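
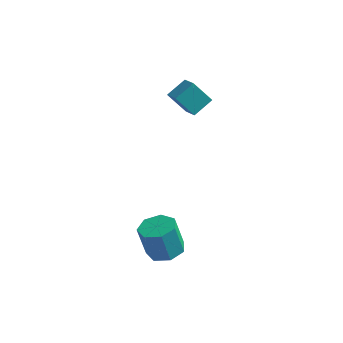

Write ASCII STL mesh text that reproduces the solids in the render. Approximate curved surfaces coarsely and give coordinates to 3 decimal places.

solid 
facet normal -0.615 -0.172 0.770
outer loop
vertex 1.265 3.85 4.706
vertex 0.474 4.534 4.227
vertex 0.775 2.852 4.092
endloop
endfacet
facet normal 0.687 -0.594 0.417
outer loop
vertex 1.686 3.106 2.953
vertex 1.265 3.85 4.706
vertex 0.775 2.852 4.092
endloop
endfacet
facet normal -0.616 -0.172 0.769
outer loop
vertex 0.775 2.852 4.092
vertex 0.474 4.534 4.227
vertex -0.015 3.536 3.612
endloop
endfacet
facet normal -0.386 -0.785 -0.484
outer loop
vertex -0.015 3.536 3.612
vertex 1.686 3.106 2.953
vertex 0.775 2.852 4.092
endloop
endfacet
facet normal 0.386 0.785 0.484
outer loop
vertex 1.265 3.85 4.706
vertex 1.385 4.788 3.088
vertex 0.474 4.534 4.227
endloop
endfacet
facet normal 0.688 -0.594 0.417
outer loop
vertex 2.175 4.104 3.568
vertex 1.265 3.85 4.706
vertex 1.686 3.106 2.953
endloop
endfacet
facet normal 0.386 0.785 0.484
outer loop
vertex 2.175 4.104 3.568
vertex 1.385 4.788 3.088
vertex 1.265 3.85 4.706
endloop
endfacet
facet normal -0.688 0.594 -0.417
outer loop
vertex 0.474 4.534 4.227
vertex 1.385 4.788 3.088
vertex -0.015 3.536 3.612
endloop
endfacet
facet normal -0.386 -0.785 -0.484
outer loop
vertex 0.895 3.79 2.474
vertex 1.686 3.106 2.953
vertex -0.015 3.536 3.612
endloop
endfacet
facet normal -0.688 0.594 -0.417
outer loop
vertex -0.015 3.536 3.612
vertex 1.385 4.788 3.088
vertex 0.895 3.79 2.474
endloop
endfacet
facet normal 0.615 0.173 -0.769
outer loop
vertex 0.895 3.79 2.474
vertex 2.175 4.104 3.568
vertex 1.686 3.106 2.953
endloop
endfacet
facet normal 0.616 0.171 -0.769
outer loop
vertex 1.385 4.788 3.088
vertex 2.175 4.104 3.568
vertex 0.895 3.79 2.474
endloop
endfacet
facet normal 0.232 0.076 -0.970
outer loop
vertex 3.324 -1.486 -2.597
vertex 2.758 -2.262 -2.793
vertex 2.511 -1.314 -2.778
endloop
endfacet
facet normal 0.180 0.976 0.119
outer loop
vertex 3.324 -1.486 -2.597
vertex 2.511 -1.314 -2.778
vertex 2.907 -1.622 -0.851
endloop
endfacet
facet normal 0.180 0.976 0.119
outer loop
vertex 2.907 -1.622 -0.851
vertex 2.511 -1.314 -2.778
vertex 2.094 -1.45 -1.032
endloop
endfacet
facet normal -0.232 -0.076 0.970
outer loop
vertex 2.907 -1.622 -0.851
vertex 2.094 -1.45 -1.032
vertex 2.342 -2.398 -1.047
endloop
endfacet
facet normal 0.232 0.076 -0.970
outer loop
vertex 2.511 -1.314 -2.778
vertex 2.758 -2.262 -2.793
vertex 1.884 -1.856 -2.97
endloop
endfacet
facet normal -0.635 0.767 -0.092
outer loop
vertex 2.511 -1.314 -2.778
vertex 1.884 -1.856 -2.97
vertex 2.094 -1.45 -1.032
endloop
endfacet
facet normal -0.636 0.767 -0.092
outer loop
vertex 2.094 -1.45 -1.032
vertex 1.884 -1.856 -2.97
vertex 1.468 -1.992 -1.224
endloop
endfacet
facet normal -0.232 -0.076 0.970
outer loop
vertex 2.094 -1.45 -1.032
vertex 1.468 -1.992 -1.224
vertex 2.342 -2.398 -1.047
endloop
endfacet
facet normal 0.232 0.076 -0.970
outer loop
vertex 1.884 -1.856 -2.97
vertex 2.758 -2.262 -2.793
vertex 1.916 -2.703 -3.029
endloop
endfacet
facet normal -0.972 -0.020 -0.233
outer loop
vertex 1.884 -1.856 -2.97
vertex 1.916 -2.703 -3.029
vertex 1.468 -1.992 -1.224
endloop
endfacet
facet normal -0.972 -0.019 -0.234
outer loop
vertex 1.468 -1.992 -1.224
vertex 1.916 -2.703 -3.029
vertex 1.499 -2.84 -1.283
endloop
endfacet
facet normal -0.232 -0.076 0.970
outer loop
vertex 1.468 -1.992 -1.224
vertex 1.499 -2.84 -1.283
vertex 2.342 -2.398 -1.047
endloop
endfacet
facet normal 0.232 0.076 -0.970
outer loop
vertex 1.916 -2.703 -3.029
vertex 2.758 -2.262 -2.793
vertex 2.582 -3.219 -2.91
endloop
endfacet
facet normal -0.577 -0.792 -0.200
outer loop
vertex 1.916 -2.703 -3.029
vertex 2.582 -3.219 -2.91
vertex 1.499 -2.84 -1.283
endloop
endfacet
facet normal -0.577 -0.792 -0.199
outer loop
vertex 1.499 -2.84 -1.283
vertex 2.582 -3.219 -2.91
vertex 2.165 -3.355 -1.164
endloop
endfacet
facet normal -0.232 -0.076 0.970
outer loop
vertex 1.499 -2.84 -1.283
vertex 2.165 -3.355 -1.164
vertex 2.342 -2.398 -1.047
endloop
endfacet
facet normal 0.232 0.076 -0.970
outer loop
vertex 2.582 -3.219 -2.91
vertex 2.758 -2.262 -2.793
vertex 3.381 -3.013 -2.703
endloop
endfacet
facet normal 0.253 -0.967 -0.015
outer loop
vertex 2.582 -3.219 -2.91
vertex 3.381 -3.013 -2.703
vertex 2.165 -3.355 -1.164
endloop
endfacet
facet normal 0.252 -0.968 -0.016
outer loop
vertex 2.165 -3.355 -1.164
vertex 3.381 -3.013 -2.703
vertex 2.964 -3.15 -0.957
endloop
endfacet
facet normal -0.232 -0.076 0.970
outer loop
vertex 2.165 -3.355 -1.164
vertex 2.964 -3.15 -0.957
vertex 2.342 -2.398 -1.047
endloop
endfacet
facet normal 0.231 0.076 -0.970
outer loop
vertex 3.381 -3.013 -2.703
vertex 2.758 -2.262 -2.793
vertex 3.711 -2.242 -2.564
endloop
endfacet
facet normal 0.892 -0.414 0.181
outer loop
vertex 3.381 -3.013 -2.703
vertex 3.711 -2.242 -2.564
vertex 2.964 -3.15 -0.957
endloop
endfacet
facet normal 0.892 -0.414 0.181
outer loop
vertex 2.964 -3.15 -0.957
vertex 3.711 -2.242 -2.564
vertex 3.294 -2.379 -0.818
endloop
endfacet
facet normal -0.232 -0.076 0.970
outer loop
vertex 2.964 -3.15 -0.957
vertex 3.294 -2.379 -0.818
vertex 2.342 -2.398 -1.047
endloop
endfacet
facet normal 0.231 0.076 -0.970
outer loop
vertex 3.711 -2.242 -2.564
vertex 2.758 -2.262 -2.793
vertex 3.324 -1.486 -2.597
endloop
endfacet
facet normal 0.860 0.451 0.241
outer loop
vertex 3.711 -2.242 -2.564
vertex 3.324 -1.486 -2.597
vertex 3.294 -2.379 -0.818
endloop
endfacet
facet normal 0.860 0.450 0.240
outer loop
vertex 3.294 -2.379 -0.818
vertex 3.324 -1.486 -2.597
vertex 2.907 -1.622 -0.851
endloop
endfacet
facet normal -0.232 -0.076 0.970
outer loop
vertex 3.294 -2.379 -0.818
vertex 2.907 -1.622 -0.851
vertex 2.342 -2.398 -1.047
endloop
endfacet

endsolid


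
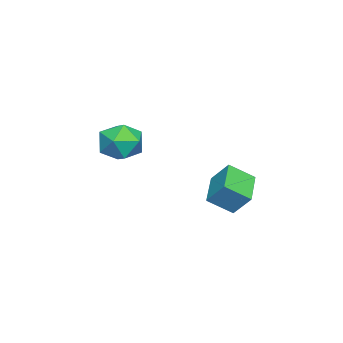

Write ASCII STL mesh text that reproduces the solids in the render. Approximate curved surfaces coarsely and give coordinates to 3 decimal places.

solid 
facet normal -0.533 0.158 0.831
outer loop
vertex -2.073 -0.811 3.004
vertex -2.098 -1.961 3.206
vertex -1.231 -1.311 3.639
endloop
endfacet
facet normal -0.103 0.711 0.696
outer loop
vertex -2.073 -0.811 3.004
vertex -1.231 -1.311 3.639
vertex -0.959 -0.497 2.848
endloop
endfacet
facet normal -0.265 0.963 0.048
outer loop
vertex -2.073 -0.811 3.004
vertex -0.959 -0.497 2.848
vertex -1.659 -0.643 1.926
endloop
endfacet
facet normal -0.795 0.566 -0.217
outer loop
vertex -2.073 -0.811 3.004
vertex -1.659 -0.643 1.926
vertex -2.363 -1.548 2.147
endloop
endfacet
facet normal -0.961 0.068 0.267
outer loop
vertex -2.073 -0.811 3.004
vertex -2.363 -1.548 2.147
vertex -2.098 -1.961 3.206
endloop
endfacet
facet normal 0.568 0.468 0.677
outer loop
vertex -0.959 -0.497 2.848
vertex -1.231 -1.311 3.639
vertex -0.297 -1.452 2.953
endloop
endfacet
facet normal -0.128 -0.426 0.896
outer loop
vertex -1.231 -1.311 3.639
vertex -2.098 -1.961 3.206
vertex -1.001 -2.357 3.174
endloop
endfacet
facet normal -0.821 -0.571 -0.017
outer loop
vertex -2.098 -1.961 3.206
vertex -2.363 -1.548 2.147
vertex -1.701 -2.503 2.252
endloop
endfacet
facet normal -0.552 0.234 -0.800
outer loop
vertex -2.363 -1.548 2.147
vertex -1.659 -0.643 1.926
vertex -1.429 -1.689 1.461
endloop
endfacet
facet normal 0.306 0.877 -0.371
outer loop
vertex -1.659 -0.643 1.926
vertex -0.959 -0.497 2.848
vertex -0.562 -1.039 1.894
endloop
endfacet
facet normal 0.795 -0.566 0.217
outer loop
vertex -0.587 -2.189 2.096
vertex -0.297 -1.452 2.953
vertex -1.001 -2.357 3.174
endloop
endfacet
facet normal 0.265 -0.963 -0.048
outer loop
vertex -0.587 -2.189 2.096
vertex -1.001 -2.357 3.174
vertex -1.701 -2.503 2.252
endloop
endfacet
facet normal 0.103 -0.711 -0.696
outer loop
vertex -0.587 -2.189 2.096
vertex -1.701 -2.503 2.252
vertex -1.429 -1.689 1.461
endloop
endfacet
facet normal 0.533 -0.158 -0.831
outer loop
vertex -0.587 -2.189 2.096
vertex -1.429 -1.689 1.461
vertex -0.562 -1.039 1.894
endloop
endfacet
facet normal 0.961 -0.068 -0.267
outer loop
vertex -0.587 -2.189 2.096
vertex -0.562 -1.039 1.894
vertex -0.297 -1.452 2.953
endloop
endfacet
facet normal 0.552 -0.234 0.800
outer loop
vertex -1.001 -2.357 3.174
vertex -0.297 -1.452 2.953
vertex -1.231 -1.311 3.639
endloop
endfacet
facet normal -0.306 -0.877 0.371
outer loop
vertex -1.701 -2.503 2.252
vertex -1.001 -2.357 3.174
vertex -2.098 -1.961 3.206
endloop
endfacet
facet normal -0.568 -0.468 -0.677
outer loop
vertex -1.429 -1.689 1.461
vertex -1.701 -2.503 2.252
vertex -2.363 -1.548 2.147
endloop
endfacet
facet normal 0.128 0.426 -0.896
outer loop
vertex -0.562 -1.039 1.894
vertex -1.429 -1.689 1.461
vertex -1.659 -0.643 1.926
endloop
endfacet
facet normal 0.821 0.571 0.017
outer loop
vertex -0.297 -1.452 2.953
vertex -0.562 -1.039 1.894
vertex -0.959 -0.497 2.848
endloop
endfacet
facet normal -0.923 -0.184 0.339
outer loop
vertex -1.811 2.478 0.681
vertex -1.613 3.332 1.682
vertex -2.313 3.528 -0.115
endloop
endfacet
facet normal -0.149 -0.642 -0.753
outer loop
vertex -0.607 3.868 -0.742
vertex -1.811 2.478 0.681
vertex -2.313 3.528 -0.115
endloop
endfacet
facet normal -0.922 -0.185 0.339
outer loop
vertex -2.313 3.528 -0.115
vertex -1.613 3.332 1.682
vertex -2.116 4.381 0.886
endloop
endfacet
facet normal -0.356 0.745 -0.565
outer loop
vertex -2.116 4.381 0.886
vertex -0.607 3.868 -0.742
vertex -2.313 3.528 -0.115
endloop
endfacet
facet normal 0.356 -0.745 0.565
outer loop
vertex -1.811 2.478 0.681
vertex 0.093 3.672 1.055
vertex -1.613 3.332 1.682
endloop
endfacet
facet normal -0.148 -0.642 -0.752
outer loop
vertex -0.104 2.819 0.054
vertex -1.811 2.478 0.681
vertex -0.607 3.868 -0.742
endloop
endfacet
facet normal 0.356 -0.745 0.564
outer loop
vertex -0.104 2.819 0.054
vertex 0.093 3.672 1.055
vertex -1.811 2.478 0.681
endloop
endfacet
facet normal 0.149 0.642 0.752
outer loop
vertex -1.613 3.332 1.682
vertex 0.093 3.672 1.055
vertex -2.116 4.381 0.886
endloop
endfacet
facet normal -0.356 0.744 -0.565
outer loop
vertex -0.409 4.722 0.259
vertex -0.607 3.868 -0.742
vertex -2.116 4.381 0.886
endloop
endfacet
facet normal 0.148 0.641 0.753
outer loop
vertex -2.116 4.381 0.886
vertex 0.093 3.672 1.055
vertex -0.409 4.722 0.259
endloop
endfacet
facet normal 0.922 0.184 -0.340
outer loop
vertex -0.409 4.722 0.259
vertex -0.104 2.819 0.054
vertex -0.607 3.868 -0.742
endloop
endfacet
facet normal 0.923 0.184 -0.339
outer loop
vertex 0.093 3.672 1.055
vertex -0.104 2.819 0.054
vertex -0.409 4.722 0.259
endloop
endfacet

endsolid


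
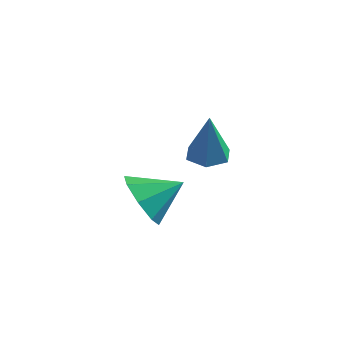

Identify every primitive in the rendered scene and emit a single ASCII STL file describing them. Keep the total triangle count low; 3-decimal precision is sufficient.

solid 
facet normal -0.205 0.257 -0.944
outer loop
vertex 3.165 -0.194 0.164
vertex 2.833 -0.758 0.083
vertex 2.519 -0.218 0.298
endloop
endfacet
facet normal 0.081 0.837 0.542
outer loop
vertex 3.165 -0.194 0.164
vertex 2.519 -0.218 0.298
vertex 3.187 -1.202 1.717
endloop
endfacet
facet normal -0.205 0.257 -0.944
outer loop
vertex 2.519 -0.218 0.298
vertex 2.833 -0.758 0.083
vertex 2.187 -0.782 0.217
endloop
endfacet
facet normal -0.733 0.347 0.586
outer loop
vertex 2.519 -0.218 0.298
vertex 2.187 -0.782 0.217
vertex 3.187 -1.202 1.717
endloop
endfacet
facet normal -0.205 0.257 -0.944
outer loop
vertex 2.187 -0.782 0.217
vertex 2.833 -0.758 0.083
vertex 2.5 -1.322 0.002
endloop
endfacet
facet normal -0.749 -0.569 0.340
outer loop
vertex 2.187 -0.782 0.217
vertex 2.5 -1.322 0.002
vertex 3.187 -1.202 1.717
endloop
endfacet
facet normal -0.205 0.257 -0.944
outer loop
vertex 2.5 -1.322 0.002
vertex 2.833 -0.758 0.083
vertex 3.146 -1.298 -0.132
endloop
endfacet
facet normal 0.048 -0.998 0.051
outer loop
vertex 2.5 -1.322 0.002
vertex 3.146 -1.298 -0.132
vertex 3.187 -1.202 1.717
endloop
endfacet
facet normal -0.206 0.257 -0.944
outer loop
vertex 3.146 -1.298 -0.132
vertex 2.833 -0.758 0.083
vertex 3.478 -0.734 -0.051
endloop
endfacet
facet normal 0.861 -0.508 0.007
outer loop
vertex 3.146 -1.298 -0.132
vertex 3.478 -0.734 -0.051
vertex 3.187 -1.202 1.717
endloop
endfacet
facet normal -0.206 0.257 -0.944
outer loop
vertex 3.478 -0.734 -0.051
vertex 2.833 -0.758 0.083
vertex 3.165 -0.194 0.164
endloop
endfacet
facet normal 0.877 0.408 0.252
outer loop
vertex 3.478 -0.734 -0.051
vertex 3.165 -0.194 0.164
vertex 3.187 -1.202 1.717
endloop
endfacet
facet normal -0.641 -0.599 -0.480
outer loop
vertex 3.651 -4.464 -0.791
vertex 2.933 -3.94 -0.485
vertex 3.489 -3.928 -1.243
endloop
endfacet
facet normal 0.968 0.095 -0.234
outer loop
vertex 3.651 -4.464 -0.791
vertex 3.489 -3.928 -1.243
vertex 3.747 -3.18 0.125
endloop
endfacet
facet normal -0.642 -0.598 -0.480
outer loop
vertex 3.489 -3.928 -1.243
vertex 2.933 -3.94 -0.485
vertex 3.001 -3.399 -1.25
endloop
endfacet
facet normal 0.658 0.601 -0.453
outer loop
vertex 3.489 -3.928 -1.243
vertex 3.001 -3.399 -1.25
vertex 3.747 -3.18 0.125
endloop
endfacet
facet normal -0.641 -0.599 -0.480
outer loop
vertex 3.001 -3.399 -1.25
vertex 2.933 -3.94 -0.485
vertex 2.473 -3.187 -0.81
endloop
endfacet
facet normal 0.176 0.953 -0.247
outer loop
vertex 3.001 -3.399 -1.25
vertex 2.473 -3.187 -0.81
vertex 3.747 -3.18 0.125
endloop
endfacet
facet normal -0.641 -0.599 -0.480
outer loop
vertex 2.473 -3.187 -0.81
vertex 2.933 -3.94 -0.485
vertex 2.215 -3.416 -0.179
endloop
endfacet
facet normal -0.198 0.945 0.262
outer loop
vertex 2.473 -3.187 -0.81
vertex 2.215 -3.416 -0.179
vertex 3.747 -3.18 0.125
endloop
endfacet
facet normal -0.641 -0.598 -0.481
outer loop
vertex 2.215 -3.416 -0.179
vertex 2.933 -3.94 -0.485
vertex 2.377 -3.953 0.273
endloop
endfacet
facet normal -0.244 0.580 0.777
outer loop
vertex 2.215 -3.416 -0.179
vertex 2.377 -3.953 0.273
vertex 3.747 -3.18 0.125
endloop
endfacet
facet normal -0.641 -0.599 -0.480
outer loop
vertex 2.377 -3.953 0.273
vertex 2.933 -3.94 -0.485
vertex 2.865 -4.481 0.281
endloop
endfacet
facet normal 0.065 0.075 0.995
outer loop
vertex 2.377 -3.953 0.273
vertex 2.865 -4.481 0.281
vertex 3.747 -3.18 0.125
endloop
endfacet
facet normal -0.642 -0.598 -0.480
outer loop
vertex 2.865 -4.481 0.281
vertex 2.933 -3.94 -0.485
vertex 3.392 -4.693 -0.16
endloop
endfacet
facet normal 0.549 -0.277 0.789
outer loop
vertex 2.865 -4.481 0.281
vertex 3.392 -4.693 -0.16
vertex 3.747 -3.18 0.125
endloop
endfacet
facet normal -0.641 -0.598 -0.480
outer loop
vertex 3.392 -4.693 -0.16
vertex 2.933 -3.94 -0.485
vertex 3.651 -4.464 -0.791
endloop
endfacet
facet normal 0.921 -0.269 0.281
outer loop
vertex 3.392 -4.693 -0.16
vertex 3.651 -4.464 -0.791
vertex 3.747 -3.18 0.125
endloop
endfacet

endsolid


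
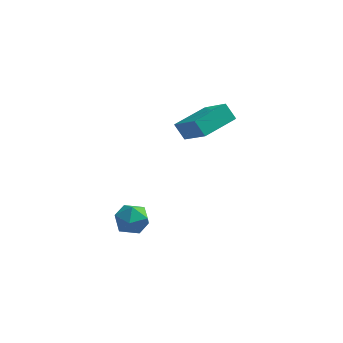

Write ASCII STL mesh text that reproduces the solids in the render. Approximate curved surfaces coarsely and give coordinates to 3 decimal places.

solid 
facet normal -0.557 0.227 0.799
outer loop
vertex 2.97 2.239 2.42
vertex 3.858 3.559 2.664
vertex 1.971 3.085 1.482
endloop
endfacet
facet normal -0.552 -0.820 -0.152
outer loop
vertex 2.422 2.901 0.836
vertex 2.97 2.239 2.42
vertex 1.971 3.085 1.482
endloop
endfacet
facet normal -0.557 0.227 0.799
outer loop
vertex 1.971 3.085 1.482
vertex 3.858 3.559 2.664
vertex 2.859 4.405 1.727
endloop
endfacet
facet normal -0.620 0.525 -0.583
outer loop
vertex 2.859 4.405 1.727
vertex 2.422 2.901 0.836
vertex 1.971 3.085 1.482
endloop
endfacet
facet normal 0.620 -0.525 0.583
outer loop
vertex 2.97 2.239 2.42
vertex 4.309 3.375 2.018
vertex 3.858 3.559 2.664
endloop
endfacet
facet normal -0.552 -0.820 -0.152
outer loop
vertex 3.421 2.055 1.773
vertex 2.97 2.239 2.42
vertex 2.422 2.901 0.836
endloop
endfacet
facet normal 0.621 -0.525 0.582
outer loop
vertex 3.421 2.055 1.773
vertex 4.309 3.375 2.018
vertex 2.97 2.239 2.42
endloop
endfacet
facet normal 0.552 0.820 0.152
outer loop
vertex 3.858 3.559 2.664
vertex 4.309 3.375 2.018
vertex 2.859 4.405 1.727
endloop
endfacet
facet normal -0.621 0.525 -0.582
outer loop
vertex 3.31 4.221 1.08
vertex 2.422 2.901 0.836
vertex 2.859 4.405 1.727
endloop
endfacet
facet normal 0.552 0.820 0.152
outer loop
vertex 2.859 4.405 1.727
vertex 4.309 3.375 2.018
vertex 3.31 4.221 1.08
endloop
endfacet
facet normal 0.557 -0.227 -0.799
outer loop
vertex 3.31 4.221 1.08
vertex 3.421 2.055 1.773
vertex 2.422 2.901 0.836
endloop
endfacet
facet normal 0.558 -0.227 -0.799
outer loop
vertex 4.309 3.375 2.018
vertex 3.421 2.055 1.773
vertex 3.31 4.221 1.08
endloop
endfacet
facet normal -0.905 -0.396 -0.158
outer loop
vertex 0.055 1.492 -3.29
vertex 0.379 0.775 -3.348
vertex 0.139 1.044 -2.646
endloop
endfacet
facet normal -0.950 0.185 0.253
outer loop
vertex 0.055 1.492 -3.29
vertex 0.139 1.044 -2.646
vertex 0.298 1.815 -2.613
endloop
endfacet
facet normal -0.671 0.733 -0.109
outer loop
vertex 0.055 1.492 -3.29
vertex 0.298 1.815 -2.613
vertex 0.637 2.024 -3.294
endloop
endfacet
facet normal -0.453 0.490 -0.745
outer loop
vertex 0.055 1.492 -3.29
vertex 0.637 2.024 -3.294
vertex 0.688 1.381 -3.748
endloop
endfacet
facet normal -0.597 -0.207 -0.775
outer loop
vertex 0.055 1.492 -3.29
vertex 0.688 1.381 -3.748
vertex 0.379 0.775 -3.348
endloop
endfacet
facet normal -0.549 0.078 0.832
outer loop
vertex 0.298 1.815 -2.613
vertex 0.139 1.044 -2.646
vertex 0.772 1.299 -2.252
endloop
endfacet
facet normal -0.475 -0.864 0.169
outer loop
vertex 0.139 1.044 -2.646
vertex 0.379 0.775 -3.348
vertex 0.823 0.656 -2.706
endloop
endfacet
facet normal 0.023 -0.559 -0.829
outer loop
vertex 0.379 0.775 -3.348
vertex 0.688 1.381 -3.748
vertex 1.162 0.865 -3.387
endloop
endfacet
facet normal 0.256 0.571 -0.780
outer loop
vertex 0.688 1.381 -3.748
vertex 0.637 2.024 -3.294
vertex 1.321 1.636 -3.354
endloop
endfacet
facet normal -0.099 0.964 0.247
outer loop
vertex 0.637 2.024 -3.294
vertex 0.298 1.815 -2.613
vertex 1.081 1.905 -2.652
endloop
endfacet
facet normal 0.453 -0.490 0.745
outer loop
vertex 1.405 1.188 -2.71
vertex 0.772 1.299 -2.252
vertex 0.823 0.656 -2.706
endloop
endfacet
facet normal 0.671 -0.733 0.109
outer loop
vertex 1.405 1.188 -2.71
vertex 0.823 0.656 -2.706
vertex 1.162 0.865 -3.387
endloop
endfacet
facet normal 0.950 -0.185 -0.253
outer loop
vertex 1.405 1.188 -2.71
vertex 1.162 0.865 -3.387
vertex 1.321 1.636 -3.354
endloop
endfacet
facet normal 0.905 0.396 0.158
outer loop
vertex 1.405 1.188 -2.71
vertex 1.321 1.636 -3.354
vertex 1.081 1.905 -2.652
endloop
endfacet
facet normal 0.597 0.207 0.775
outer loop
vertex 1.405 1.188 -2.71
vertex 1.081 1.905 -2.652
vertex 0.772 1.299 -2.252
endloop
endfacet
facet normal -0.256 -0.571 0.780
outer loop
vertex 0.823 0.656 -2.706
vertex 0.772 1.299 -2.252
vertex 0.139 1.044 -2.646
endloop
endfacet
facet normal 0.099 -0.964 -0.247
outer loop
vertex 1.162 0.865 -3.387
vertex 0.823 0.656 -2.706
vertex 0.379 0.775 -3.348
endloop
endfacet
facet normal 0.549 -0.078 -0.832
outer loop
vertex 1.321 1.636 -3.354
vertex 1.162 0.865 -3.387
vertex 0.688 1.381 -3.748
endloop
endfacet
facet normal 0.475 0.864 -0.169
outer loop
vertex 1.081 1.905 -2.652
vertex 1.321 1.636 -3.354
vertex 0.637 2.024 -3.294
endloop
endfacet
facet normal -0.023 0.559 0.829
outer loop
vertex 0.772 1.299 -2.252
vertex 1.081 1.905 -2.652
vertex 0.298 1.815 -2.613
endloop
endfacet

endsolid


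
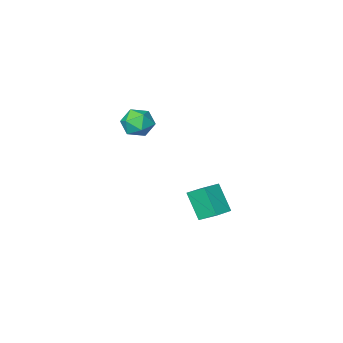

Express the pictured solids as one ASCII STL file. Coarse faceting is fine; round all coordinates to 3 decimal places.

solid 
facet normal -0.991 0.115 0.068
outer loop
vertex 1.67 0.838 2.716
vertex 1.545 0.018 2.284
vertex 1.613 0.049 3.216
endloop
endfacet
facet normal -0.659 0.436 0.613
outer loop
vertex 1.67 0.838 2.716
vertex 1.613 0.049 3.216
vertex 2.249 0.699 3.438
endloop
endfacet
facet normal -0.206 0.917 0.342
outer loop
vertex 1.67 0.838 2.716
vertex 2.249 0.699 3.438
vertex 2.574 1.069 2.642
endloop
endfacet
facet normal -0.258 0.893 -0.369
outer loop
vertex 1.67 0.838 2.716
vertex 2.574 1.069 2.642
vertex 2.139 0.648 1.928
endloop
endfacet
facet normal -0.744 0.397 -0.538
outer loop
vertex 1.67 0.838 2.716
vertex 2.139 0.648 1.928
vertex 1.545 0.018 2.284
endloop
endfacet
facet normal -0.277 -0.056 0.959
outer loop
vertex 2.249 0.699 3.438
vertex 1.613 0.049 3.216
vertex 2.481 -0.208 3.452
endloop
endfacet
facet normal -0.814 -0.575 0.079
outer loop
vertex 1.613 0.049 3.216
vertex 1.545 0.018 2.284
vertex 2.046 -0.629 2.738
endloop
endfacet
facet normal -0.414 -0.120 -0.902
outer loop
vertex 1.545 0.018 2.284
vertex 2.139 0.648 1.928
vertex 2.371 -0.259 1.942
endloop
endfacet
facet normal 0.373 0.682 -0.629
outer loop
vertex 2.139 0.648 1.928
vertex 2.574 1.069 2.642
vertex 3.007 0.391 2.164
endloop
endfacet
facet normal 0.457 0.720 0.522
outer loop
vertex 2.574 1.069 2.642
vertex 2.249 0.699 3.438
vertex 3.075 0.422 3.096
endloop
endfacet
facet normal 0.258 -0.893 0.369
outer loop
vertex 2.95 -0.398 2.664
vertex 2.481 -0.208 3.452
vertex 2.046 -0.629 2.738
endloop
endfacet
facet normal 0.206 -0.917 -0.342
outer loop
vertex 2.95 -0.398 2.664
vertex 2.046 -0.629 2.738
vertex 2.371 -0.259 1.942
endloop
endfacet
facet normal 0.659 -0.436 -0.613
outer loop
vertex 2.95 -0.398 2.664
vertex 2.371 -0.259 1.942
vertex 3.007 0.391 2.164
endloop
endfacet
facet normal 0.991 -0.115 -0.068
outer loop
vertex 2.95 -0.398 2.664
vertex 3.007 0.391 2.164
vertex 3.075 0.422 3.096
endloop
endfacet
facet normal 0.744 -0.397 0.538
outer loop
vertex 2.95 -0.398 2.664
vertex 3.075 0.422 3.096
vertex 2.481 -0.208 3.452
endloop
endfacet
facet normal -0.373 -0.682 0.629
outer loop
vertex 2.046 -0.629 2.738
vertex 2.481 -0.208 3.452
vertex 1.613 0.049 3.216
endloop
endfacet
facet normal -0.457 -0.720 -0.522
outer loop
vertex 2.371 -0.259 1.942
vertex 2.046 -0.629 2.738
vertex 1.545 0.018 2.284
endloop
endfacet
facet normal 0.277 0.056 -0.959
outer loop
vertex 3.007 0.391 2.164
vertex 2.371 -0.259 1.942
vertex 2.139 0.648 1.928
endloop
endfacet
facet normal 0.814 0.575 -0.079
outer loop
vertex 3.075 0.422 3.096
vertex 3.007 0.391 2.164
vertex 2.574 1.069 2.642
endloop
endfacet
facet normal 0.414 0.120 0.902
outer loop
vertex 2.481 -0.208 3.452
vertex 3.075 0.422 3.096
vertex 2.249 0.699 3.438
endloop
endfacet
facet normal -0.928 -0.329 -0.172
outer loop
vertex -1.483 -0.14 -3.344
vertex -1.957 0.822 -2.628
vertex -1.581 0.902 -4.809
endloop
endfacet
facet normal 0.368 -0.746 -0.555
outer loop
vertex -0.523 1.278 -4.612
vertex -1.483 -0.14 -3.344
vertex -1.581 0.902 -4.809
endloop
endfacet
facet normal -0.928 -0.329 -0.172
outer loop
vertex -1.581 0.902 -4.809
vertex -1.957 0.822 -2.628
vertex -2.055 1.864 -4.092
endloop
endfacet
facet normal -0.054 0.579 -0.813
outer loop
vertex -2.055 1.864 -4.092
vertex -0.523 1.278 -4.612
vertex -1.581 0.902 -4.809
endloop
endfacet
facet normal 0.054 -0.579 0.814
outer loop
vertex -1.483 -0.14 -3.344
vertex -0.899 1.198 -2.431
vertex -1.957 0.822 -2.628
endloop
endfacet
facet normal 0.368 -0.746 -0.555
outer loop
vertex -0.425 0.236 -3.148
vertex -1.483 -0.14 -3.344
vertex -0.523 1.278 -4.612
endloop
endfacet
facet normal 0.055 -0.579 0.813
outer loop
vertex -0.425 0.236 -3.148
vertex -0.899 1.198 -2.431
vertex -1.483 -0.14 -3.344
endloop
endfacet
facet normal -0.368 0.746 0.555
outer loop
vertex -1.957 0.822 -2.628
vertex -0.899 1.198 -2.431
vertex -2.055 1.864 -4.092
endloop
endfacet
facet normal -0.055 0.579 -0.814
outer loop
vertex -0.997 2.24 -3.896
vertex -0.523 1.278 -4.612
vertex -2.055 1.864 -4.092
endloop
endfacet
facet normal -0.368 0.746 0.555
outer loop
vertex -2.055 1.864 -4.092
vertex -0.899 1.198 -2.431
vertex -0.997 2.24 -3.896
endloop
endfacet
facet normal 0.928 0.329 0.172
outer loop
vertex -0.997 2.24 -3.896
vertex -0.425 0.236 -3.148
vertex -0.523 1.278 -4.612
endloop
endfacet
facet normal 0.928 0.329 0.172
outer loop
vertex -0.899 1.198 -2.431
vertex -0.425 0.236 -3.148
vertex -0.997 2.24 -3.896
endloop
endfacet

endsolid


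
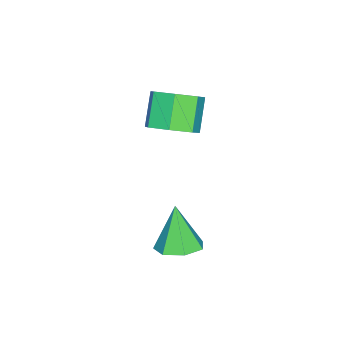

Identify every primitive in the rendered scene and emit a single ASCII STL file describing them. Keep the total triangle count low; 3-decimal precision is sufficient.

solid 
facet normal 0.379 0.248 -0.891
outer loop
vertex 3.996 -1.297 0.428
vertex 3.155 -1.014 0.149
vertex 3.822 -0.521 0.57
endloop
endfacet
facet normal 0.659 0.010 0.752
outer loop
vertex 3.996 -1.297 0.428
vertex 3.822 -0.521 0.57
vertex 2.465 -1.466 1.771
endloop
endfacet
facet normal 0.379 0.248 -0.891
outer loop
vertex 3.822 -0.521 0.57
vertex 3.155 -1.014 0.149
vertex 3.146 -0.117 0.395
endloop
endfacet
facet normal 0.198 0.649 0.734
outer loop
vertex 3.822 -0.521 0.57
vertex 3.146 -0.117 0.395
vertex 2.465 -1.466 1.771
endloop
endfacet
facet normal 0.380 0.248 -0.891
outer loop
vertex 3.146 -0.117 0.395
vertex 3.155 -1.014 0.149
vertex 2.477 -0.389 0.034
endloop
endfacet
facet normal -0.532 0.721 0.443
outer loop
vertex 3.146 -0.117 0.395
vertex 2.477 -0.389 0.034
vertex 2.465 -1.466 1.771
endloop
endfacet
facet normal 0.380 0.248 -0.891
outer loop
vertex 2.477 -0.389 0.034
vertex 3.155 -1.014 0.149
vertex 2.318 -1.131 -0.24
endloop
endfacet
facet normal -0.980 0.173 0.100
outer loop
vertex 2.477 -0.389 0.034
vertex 2.318 -1.131 -0.24
vertex 2.465 -1.466 1.771
endloop
endfacet
facet normal 0.380 0.248 -0.891
outer loop
vertex 2.318 -1.131 -0.24
vertex 3.155 -1.014 0.149
vertex 2.79 -1.785 -0.221
endloop
endfacet
facet normal -0.810 -0.586 -0.038
outer loop
vertex 2.318 -1.131 -0.24
vertex 2.79 -1.785 -0.221
vertex 2.465 -1.466 1.771
endloop
endfacet
facet normal 0.379 0.248 -0.891
outer loop
vertex 2.79 -1.785 -0.221
vertex 3.155 -1.014 0.149
vertex 3.537 -1.859 0.076
endloop
endfacet
facet normal -0.150 -0.980 0.132
outer loop
vertex 2.79 -1.785 -0.221
vertex 3.537 -1.859 0.076
vertex 2.465 -1.466 1.771
endloop
endfacet
facet normal 0.379 0.248 -0.891
outer loop
vertex 3.537 -1.859 0.076
vertex 3.155 -1.014 0.149
vertex 3.996 -1.297 0.428
endloop
endfacet
facet normal 0.504 -0.715 0.485
outer loop
vertex 3.537 -1.859 0.076
vertex 3.996 -1.297 0.428
vertex 2.465 -1.466 1.771
endloop
endfacet
facet normal 0.695 0.152 -0.702
outer loop
vertex 0.458 -2.549 3.979
vertex -0.245 -2.753 3.239
vertex -0.007 -1.838 3.673
endloop
endfacet
facet normal 0.501 0.597 0.626
outer loop
vertex 0.458 -2.549 3.979
vertex -0.007 -1.838 3.673
vertex -0.613 -2.784 5.06
endloop
endfacet
facet normal 0.502 0.596 0.626
outer loop
vertex -0.613 -2.784 5.06
vertex -0.007 -1.838 3.673
vertex -1.077 -2.073 4.755
endloop
endfacet
facet normal -0.695 -0.152 0.702
outer loop
vertex -0.613 -2.784 5.06
vertex -1.077 -2.073 4.755
vertex -1.315 -2.987 4.321
endloop
endfacet
facet normal 0.695 0.152 -0.702
outer loop
vertex -0.007 -1.838 3.673
vertex -0.245 -2.753 3.239
vertex -0.65 -1.816 3.041
endloop
endfacet
facet normal -0.090 0.988 0.126
outer loop
vertex -0.007 -1.838 3.673
vertex -0.65 -1.816 3.041
vertex -1.077 -2.073 4.755
endloop
endfacet
facet normal -0.088 0.988 0.126
outer loop
vertex -1.077 -2.073 4.755
vertex -0.65 -1.816 3.041
vertex -1.721 -2.05 4.123
endloop
endfacet
facet normal -0.695 -0.153 0.703
outer loop
vertex -1.077 -2.073 4.755
vertex -1.721 -2.05 4.123
vertex -1.315 -2.987 4.321
endloop
endfacet
facet normal 0.696 0.152 -0.702
outer loop
vertex -0.65 -1.816 3.041
vertex -0.245 -2.753 3.239
vertex -0.988 -2.499 2.558
endloop
endfacet
facet normal -0.613 0.635 -0.469
outer loop
vertex -0.65 -1.816 3.041
vertex -0.988 -2.499 2.558
vertex -1.721 -2.05 4.123
endloop
endfacet
facet normal -0.614 0.635 -0.470
outer loop
vertex -1.721 -2.05 4.123
vertex -0.988 -2.499 2.558
vertex -2.059 -2.734 3.64
endloop
endfacet
facet normal -0.695 -0.153 0.703
outer loop
vertex -1.721 -2.05 4.123
vertex -2.059 -2.734 3.64
vertex -1.315 -2.987 4.321
endloop
endfacet
facet normal 0.696 0.153 -0.702
outer loop
vertex -0.988 -2.499 2.558
vertex -0.245 -2.753 3.239
vertex -0.766 -3.373 2.588
endloop
endfacet
facet normal -0.675 -0.196 -0.711
outer loop
vertex -0.988 -2.499 2.558
vertex -0.766 -3.373 2.588
vertex -2.059 -2.734 3.64
endloop
endfacet
facet normal -0.675 -0.195 -0.711
outer loop
vertex -2.059 -2.734 3.64
vertex -0.766 -3.373 2.588
vertex -1.837 -3.608 3.669
endloop
endfacet
facet normal -0.695 -0.153 0.702
outer loop
vertex -2.059 -2.734 3.64
vertex -1.837 -3.608 3.669
vertex -1.315 -2.987 4.321
endloop
endfacet
facet normal 0.696 0.153 -0.702
outer loop
vertex -0.766 -3.373 2.588
vertex -0.245 -2.753 3.239
vertex -0.152 -3.78 3.108
endloop
endfacet
facet normal -0.229 -0.879 -0.418
outer loop
vertex -0.766 -3.373 2.588
vertex -0.152 -3.78 3.108
vertex -1.837 -3.608 3.669
endloop
endfacet
facet normal -0.229 -0.880 -0.417
outer loop
vertex -1.837 -3.608 3.669
vertex -0.152 -3.78 3.108
vertex -1.222 -4.015 4.19
endloop
endfacet
facet normal -0.696 -0.152 0.702
outer loop
vertex -1.837 -3.608 3.669
vertex -1.222 -4.015 4.19
vertex -1.315 -2.987 4.321
endloop
endfacet
facet normal 0.695 0.153 -0.702
outer loop
vertex -0.152 -3.78 3.108
vertex -0.245 -2.753 3.239
vertex 0.393 -3.413 3.727
endloop
endfacet
facet normal 0.390 -0.901 0.190
outer loop
vertex -0.152 -3.78 3.108
vertex 0.393 -3.413 3.727
vertex -1.222 -4.015 4.19
endloop
endfacet
facet normal 0.390 -0.901 0.191
outer loop
vertex -1.222 -4.015 4.19
vertex 0.393 -3.413 3.727
vertex -0.678 -3.648 4.809
endloop
endfacet
facet normal -0.696 -0.152 0.702
outer loop
vertex -1.222 -4.015 4.19
vertex -0.678 -3.648 4.809
vertex -1.315 -2.987 4.321
endloop
endfacet
facet normal 0.695 0.153 -0.702
outer loop
vertex 0.393 -3.413 3.727
vertex -0.245 -2.753 3.239
vertex 0.458 -2.549 3.979
endloop
endfacet
facet normal 0.715 -0.245 0.655
outer loop
vertex 0.393 -3.413 3.727
vertex 0.458 -2.549 3.979
vertex -0.678 -3.648 4.809
endloop
endfacet
facet normal 0.715 -0.244 0.655
outer loop
vertex -0.678 -3.648 4.809
vertex 0.458 -2.549 3.979
vertex -0.613 -2.784 5.06
endloop
endfacet
facet normal -0.695 -0.152 0.702
outer loop
vertex -0.678 -3.648 4.809
vertex -0.613 -2.784 5.06
vertex -1.315 -2.987 4.321
endloop
endfacet

endsolid


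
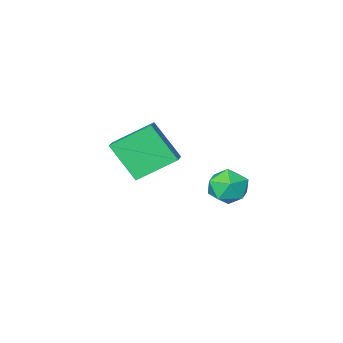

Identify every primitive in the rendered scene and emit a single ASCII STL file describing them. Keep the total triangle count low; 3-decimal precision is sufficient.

solid 
facet normal -0.189 0.439 0.878
outer loop
vertex -3.12 0.649 -3.076
vertex -2.686 0.136 -2.726
vertex -2.38 0.78 -2.982
endloop
endfacet
facet normal -0.206 0.915 0.347
outer loop
vertex -3.12 0.649 -3.076
vertex -2.38 0.78 -2.982
vertex -2.715 0.953 -3.638
endloop
endfacet
facet normal -0.700 0.703 -0.125
outer loop
vertex -3.12 0.649 -3.076
vertex -2.715 0.953 -3.638
vertex -3.227 0.416 -3.788
endloop
endfacet
facet normal -0.988 0.097 0.117
outer loop
vertex -3.12 0.649 -3.076
vertex -3.227 0.416 -3.788
vertex -3.21 -0.088 -3.224
endloop
endfacet
facet normal -0.672 -0.066 0.737
outer loop
vertex -3.12 0.649 -3.076
vertex -3.21 -0.088 -3.224
vertex -2.686 0.136 -2.726
endloop
endfacet
facet normal 0.429 0.903 0.019
outer loop
vertex -2.715 0.953 -3.638
vertex -2.38 0.78 -2.982
vertex -2.03 0.628 -3.636
endloop
endfacet
facet normal 0.455 0.134 0.880
outer loop
vertex -2.38 0.78 -2.982
vertex -2.686 0.136 -2.726
vertex -2.013 0.124 -3.072
endloop
endfacet
facet normal -0.327 -0.685 0.652
outer loop
vertex -2.686 0.136 -2.726
vertex -3.21 -0.088 -3.224
vertex -2.525 -0.413 -3.222
endloop
endfacet
facet normal -0.837 -0.420 -0.350
outer loop
vertex -3.21 -0.088 -3.224
vertex -3.227 0.416 -3.788
vertex -2.86 -0.24 -3.878
endloop
endfacet
facet normal -0.371 0.560 -0.741
outer loop
vertex -3.227 0.416 -3.788
vertex -2.715 0.953 -3.638
vertex -2.554 0.404 -4.134
endloop
endfacet
facet normal 0.988 -0.097 -0.117
outer loop
vertex -2.12 -0.109 -3.784
vertex -2.03 0.628 -3.636
vertex -2.013 0.124 -3.072
endloop
endfacet
facet normal 0.700 -0.703 0.125
outer loop
vertex -2.12 -0.109 -3.784
vertex -2.013 0.124 -3.072
vertex -2.525 -0.413 -3.222
endloop
endfacet
facet normal 0.206 -0.915 -0.347
outer loop
vertex -2.12 -0.109 -3.784
vertex -2.525 -0.413 -3.222
vertex -2.86 -0.24 -3.878
endloop
endfacet
facet normal 0.189 -0.439 -0.878
outer loop
vertex -2.12 -0.109 -3.784
vertex -2.86 -0.24 -3.878
vertex -2.554 0.404 -4.134
endloop
endfacet
facet normal 0.672 0.066 -0.737
outer loop
vertex -2.12 -0.109 -3.784
vertex -2.554 0.404 -4.134
vertex -2.03 0.628 -3.636
endloop
endfacet
facet normal 0.837 0.420 0.350
outer loop
vertex -2.013 0.124 -3.072
vertex -2.03 0.628 -3.636
vertex -2.38 0.78 -2.982
endloop
endfacet
facet normal 0.371 -0.560 0.741
outer loop
vertex -2.525 -0.413 -3.222
vertex -2.013 0.124 -3.072
vertex -2.686 0.136 -2.726
endloop
endfacet
facet normal -0.429 -0.903 -0.019
outer loop
vertex -2.86 -0.24 -3.878
vertex -2.525 -0.413 -3.222
vertex -3.21 -0.088 -3.224
endloop
endfacet
facet normal -0.455 -0.134 -0.880
outer loop
vertex -2.554 0.404 -4.134
vertex -2.86 -0.24 -3.878
vertex -3.227 0.416 -3.788
endloop
endfacet
facet normal 0.327 0.685 -0.652
outer loop
vertex -2.03 0.628 -3.636
vertex -2.554 0.404 -4.134
vertex -2.715 0.953 -3.638
endloop
endfacet
facet normal -0.574 -0.740 -0.350
outer loop
vertex -1.098 -4.377 -3.273
vertex -2.351 -3.812 -2.415
vertex -1.546 -3.423 -4.556
endloop
endfacet
facet normal 0.773 -0.349 -0.530
outer loop
vertex -1.069 -2.808 -4.265
vertex -1.098 -4.377 -3.273
vertex -1.546 -3.423 -4.556
endloop
endfacet
facet normal -0.575 -0.740 -0.350
outer loop
vertex -1.546 -3.423 -4.556
vertex -2.351 -3.812 -2.415
vertex -2.798 -2.857 -3.698
endloop
endfacet
facet normal -0.270 0.575 -0.773
outer loop
vertex -2.798 -2.857 -3.698
vertex -1.069 -2.808 -4.265
vertex -1.546 -3.423 -4.556
endloop
endfacet
facet normal 0.270 -0.575 0.773
outer loop
vertex -1.098 -4.377 -3.273
vertex -1.874 -3.197 -2.124
vertex -2.351 -3.812 -2.415
endloop
endfacet
facet normal 0.773 -0.349 -0.529
outer loop
vertex -0.622 -3.763 -2.982
vertex -1.098 -4.377 -3.273
vertex -1.069 -2.808 -4.265
endloop
endfacet
facet normal 0.269 -0.575 0.773
outer loop
vertex -0.622 -3.763 -2.982
vertex -1.874 -3.197 -2.124
vertex -1.098 -4.377 -3.273
endloop
endfacet
facet normal -0.773 0.349 0.529
outer loop
vertex -2.351 -3.812 -2.415
vertex -1.874 -3.197 -2.124
vertex -2.798 -2.857 -3.698
endloop
endfacet
facet normal -0.270 0.575 -0.772
outer loop
vertex -2.322 -2.243 -3.407
vertex -1.069 -2.808 -4.265
vertex -2.798 -2.857 -3.698
endloop
endfacet
facet normal -0.773 0.349 0.529
outer loop
vertex -2.798 -2.857 -3.698
vertex -1.874 -3.197 -2.124
vertex -2.322 -2.243 -3.407
endloop
endfacet
facet normal 0.574 0.740 0.351
outer loop
vertex -2.322 -2.243 -3.407
vertex -0.622 -3.763 -2.982
vertex -1.069 -2.808 -4.265
endloop
endfacet
facet normal 0.574 0.740 0.350
outer loop
vertex -1.874 -3.197 -2.124
vertex -0.622 -3.763 -2.982
vertex -2.322 -2.243 -3.407
endloop
endfacet

endsolid


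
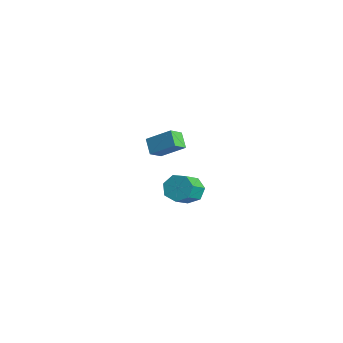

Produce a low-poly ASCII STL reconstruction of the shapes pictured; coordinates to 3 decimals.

solid 
facet normal -0.328 0.727 -0.603
outer loop
vertex -1.186 1.24 -3.897
vertex -2.055 1.133 -3.554
vertex -1.368 1.697 -3.247
endloop
endfacet
facet normal 0.918 0.395 -0.021
outer loop
vertex -1.186 1.24 -3.897
vertex -1.368 1.697 -3.247
vertex -0.617 -0.027 -2.849
endloop
endfacet
facet normal 0.918 0.395 -0.022
outer loop
vertex -0.617 -0.027 -2.849
vertex -1.368 1.697 -3.247
vertex -0.798 0.43 -2.198
endloop
endfacet
facet normal 0.327 -0.728 0.602
outer loop
vertex -0.617 -0.027 -2.849
vertex -0.798 0.43 -2.198
vertex -1.485 -0.133 -2.506
endloop
endfacet
facet normal -0.328 0.728 -0.602
outer loop
vertex -1.368 1.697 -3.247
vertex -2.055 1.133 -3.554
vertex -2.067 1.729 -2.827
endloop
endfacet
facet normal 0.398 0.685 0.611
outer loop
vertex -1.368 1.697 -3.247
vertex -2.067 1.729 -2.827
vertex -0.798 0.43 -2.198
endloop
endfacet
facet normal 0.398 0.685 0.610
outer loop
vertex -0.798 0.43 -2.198
vertex -2.067 1.729 -2.827
vertex -1.497 0.463 -1.779
endloop
endfacet
facet normal 0.327 -0.728 0.602
outer loop
vertex -0.798 0.43 -2.198
vertex -1.497 0.463 -1.779
vertex -1.485 -0.133 -2.506
endloop
endfacet
facet normal -0.327 0.728 -0.602
outer loop
vertex -2.067 1.729 -2.827
vertex -2.055 1.133 -3.554
vertex -2.757 1.313 -2.955
endloop
endfacet
facet normal -0.421 0.458 0.783
outer loop
vertex -2.067 1.729 -2.827
vertex -2.757 1.313 -2.955
vertex -1.497 0.463 -1.779
endloop
endfacet
facet normal -0.421 0.458 0.783
outer loop
vertex -1.497 0.463 -1.779
vertex -2.757 1.313 -2.955
vertex -2.187 0.047 -1.907
endloop
endfacet
facet normal 0.327 -0.728 0.602
outer loop
vertex -1.497 0.463 -1.779
vertex -2.187 0.047 -1.907
vertex -1.485 -0.133 -2.506
endloop
endfacet
facet normal -0.327 0.728 -0.602
outer loop
vertex -2.757 1.313 -2.955
vertex -2.055 1.133 -3.554
vertex -2.918 0.762 -3.534
endloop
endfacet
facet normal -0.924 -0.114 0.365
outer loop
vertex -2.757 1.313 -2.955
vertex -2.918 0.762 -3.534
vertex -2.187 0.047 -1.907
endloop
endfacet
facet normal -0.924 -0.114 0.365
outer loop
vertex -2.187 0.047 -1.907
vertex -2.918 0.762 -3.534
vertex -2.348 -0.505 -2.486
endloop
endfacet
facet normal 0.328 -0.728 0.603
outer loop
vertex -2.187 0.047 -1.907
vertex -2.348 -0.505 -2.486
vertex -1.485 -0.133 -2.506
endloop
endfacet
facet normal -0.327 0.728 -0.603
outer loop
vertex -2.918 0.762 -3.534
vertex -2.055 1.133 -3.554
vertex -2.429 0.49 -4.128
endloop
endfacet
facet normal -0.731 -0.599 -0.327
outer loop
vertex -2.918 0.762 -3.534
vertex -2.429 0.49 -4.128
vertex -2.348 -0.505 -2.486
endloop
endfacet
facet normal -0.731 -0.599 -0.327
outer loop
vertex -2.348 -0.505 -2.486
vertex -2.429 0.49 -4.128
vertex -1.86 -0.777 -3.08
endloop
endfacet
facet normal 0.328 -0.728 0.602
outer loop
vertex -2.348 -0.505 -2.486
vertex -1.86 -0.777 -3.08
vertex -1.485 -0.133 -2.506
endloop
endfacet
facet normal -0.328 0.728 -0.602
outer loop
vertex -2.429 0.49 -4.128
vertex -2.055 1.133 -3.554
vertex -1.659 0.703 -4.29
endloop
endfacet
facet normal 0.013 -0.634 -0.773
outer loop
vertex -2.429 0.49 -4.128
vertex -1.659 0.703 -4.29
vertex -1.86 -0.777 -3.08
endloop
endfacet
facet normal 0.013 -0.634 -0.773
outer loop
vertex -1.86 -0.777 -3.08
vertex -1.659 0.703 -4.29
vertex -1.089 -0.564 -3.242
endloop
endfacet
facet normal 0.328 -0.728 0.602
outer loop
vertex -1.86 -0.777 -3.08
vertex -1.089 -0.564 -3.242
vertex -1.485 -0.133 -2.506
endloop
endfacet
facet normal -0.327 0.729 -0.602
outer loop
vertex -1.659 0.703 -4.29
vertex -2.055 1.133 -3.554
vertex -1.186 1.24 -3.897
endloop
endfacet
facet normal 0.747 -0.191 -0.637
outer loop
vertex -1.659 0.703 -4.29
vertex -1.186 1.24 -3.897
vertex -1.089 -0.564 -3.242
endloop
endfacet
facet normal 0.747 -0.191 -0.637
outer loop
vertex -1.089 -0.564 -3.242
vertex -1.186 1.24 -3.897
vertex -0.617 -0.027 -2.849
endloop
endfacet
facet normal 0.327 -0.728 0.602
outer loop
vertex -1.089 -0.564 -3.242
vertex -0.617 -0.027 -2.849
vertex -1.485 -0.133 -2.506
endloop
endfacet
facet normal -0.748 0.282 0.601
outer loop
vertex 1.406 -2.69 4.878
vertex 1.247 -1.86 4.29
vertex 0.347 -3.543 3.961
endloop
endfacet
facet normal 0.154 -0.806 0.572
outer loop
vertex 1.133 -3.84 3.33
vertex 1.406 -2.69 4.878
vertex 0.347 -3.543 3.961
endloop
endfacet
facet normal -0.749 0.283 0.600
outer loop
vertex 0.347 -3.543 3.961
vertex 1.247 -1.86 4.29
vertex 0.189 -2.713 3.372
endloop
endfacet
facet normal -0.646 -0.520 -0.559
outer loop
vertex 0.189 -2.713 3.372
vertex 1.133 -3.84 3.33
vertex 0.347 -3.543 3.961
endloop
endfacet
facet normal 0.646 0.520 0.559
outer loop
vertex 1.406 -2.69 4.878
vertex 2.033 -2.157 3.659
vertex 1.247 -1.86 4.29
endloop
endfacet
facet normal 0.154 -0.806 0.572
outer loop
vertex 2.191 -2.987 4.248
vertex 1.406 -2.69 4.878
vertex 1.133 -3.84 3.33
endloop
endfacet
facet normal 0.646 0.520 0.559
outer loop
vertex 2.191 -2.987 4.248
vertex 2.033 -2.157 3.659
vertex 1.406 -2.69 4.878
endloop
endfacet
facet normal -0.154 0.806 -0.571
outer loop
vertex 1.247 -1.86 4.29
vertex 2.033 -2.157 3.659
vertex 0.189 -2.713 3.372
endloop
endfacet
facet normal -0.646 -0.520 -0.559
outer loop
vertex 0.974 -3.01 2.742
vertex 1.133 -3.84 3.33
vertex 0.189 -2.713 3.372
endloop
endfacet
facet normal -0.154 0.806 -0.572
outer loop
vertex 0.189 -2.713 3.372
vertex 2.033 -2.157 3.659
vertex 0.974 -3.01 2.742
endloop
endfacet
facet normal 0.748 -0.282 -0.600
outer loop
vertex 0.974 -3.01 2.742
vertex 2.191 -2.987 4.248
vertex 1.133 -3.84 3.33
endloop
endfacet
facet normal 0.748 -0.283 -0.600
outer loop
vertex 2.033 -2.157 3.659
vertex 2.191 -2.987 4.248
vertex 0.974 -3.01 2.742
endloop
endfacet

endsolid


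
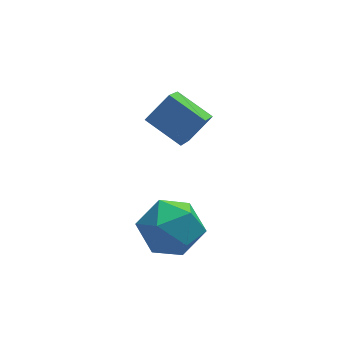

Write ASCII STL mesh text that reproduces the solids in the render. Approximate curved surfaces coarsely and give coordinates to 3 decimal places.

solid 
facet normal 0.105 0.894 0.435
outer loop
vertex 2.807 2.067 -2.872
vertex 2.806 1.575 -1.86
vertex 3.775 1.729 -2.41
endloop
endfacet
facet normal 0.410 0.888 -0.210
outer loop
vertex 2.807 2.067 -2.872
vertex 3.775 1.729 -2.41
vertex 3.585 1.558 -3.505
endloop
endfacet
facet normal -0.091 0.718 -0.690
outer loop
vertex 2.807 2.067 -2.872
vertex 3.585 1.558 -3.505
vertex 2.497 1.298 -3.632
endloop
endfacet
facet normal -0.706 0.621 -0.341
outer loop
vertex 2.807 2.067 -2.872
vertex 2.497 1.298 -3.632
vertex 2.016 1.309 -2.615
endloop
endfacet
facet normal -0.584 0.730 0.354
outer loop
vertex 2.807 2.067 -2.872
vertex 2.016 1.309 -2.615
vertex 2.806 1.575 -1.86
endloop
endfacet
facet normal 0.903 0.371 -0.215
outer loop
vertex 3.585 1.558 -3.505
vertex 3.775 1.729 -2.41
vertex 4.064 0.751 -2.885
endloop
endfacet
facet normal 0.409 0.383 0.828
outer loop
vertex 3.775 1.729 -2.41
vertex 2.806 1.575 -1.86
vertex 3.583 0.762 -1.868
endloop
endfacet
facet normal -0.706 0.117 0.698
outer loop
vertex 2.806 1.575 -1.86
vertex 2.016 1.309 -2.615
vertex 2.495 0.502 -1.995
endloop
endfacet
facet normal -0.903 -0.060 -0.426
outer loop
vertex 2.016 1.309 -2.615
vertex 2.497 1.298 -3.632
vertex 2.305 0.331 -3.09
endloop
endfacet
facet normal 0.092 0.098 -0.991
outer loop
vertex 2.497 1.298 -3.632
vertex 3.585 1.558 -3.505
vertex 3.274 0.485 -3.64
endloop
endfacet
facet normal 0.706 -0.621 0.341
outer loop
vertex 3.273 -0.007 -2.628
vertex 4.064 0.751 -2.885
vertex 3.583 0.762 -1.868
endloop
endfacet
facet normal 0.091 -0.718 0.690
outer loop
vertex 3.273 -0.007 -2.628
vertex 3.583 0.762 -1.868
vertex 2.495 0.502 -1.995
endloop
endfacet
facet normal -0.410 -0.888 0.210
outer loop
vertex 3.273 -0.007 -2.628
vertex 2.495 0.502 -1.995
vertex 2.305 0.331 -3.09
endloop
endfacet
facet normal -0.105 -0.894 -0.435
outer loop
vertex 3.273 -0.007 -2.628
vertex 2.305 0.331 -3.09
vertex 3.274 0.485 -3.64
endloop
endfacet
facet normal 0.584 -0.730 -0.354
outer loop
vertex 3.273 -0.007 -2.628
vertex 3.274 0.485 -3.64
vertex 4.064 0.751 -2.885
endloop
endfacet
facet normal 0.903 0.060 0.426
outer loop
vertex 3.583 0.762 -1.868
vertex 4.064 0.751 -2.885
vertex 3.775 1.729 -2.41
endloop
endfacet
facet normal -0.092 -0.098 0.991
outer loop
vertex 2.495 0.502 -1.995
vertex 3.583 0.762 -1.868
vertex 2.806 1.575 -1.86
endloop
endfacet
facet normal -0.903 -0.371 0.215
outer loop
vertex 2.305 0.331 -3.09
vertex 2.495 0.502 -1.995
vertex 2.016 1.309 -2.615
endloop
endfacet
facet normal -0.409 -0.383 -0.828
outer loop
vertex 3.274 0.485 -3.64
vertex 2.305 0.331 -3.09
vertex 2.497 1.298 -3.632
endloop
endfacet
facet normal 0.706 -0.117 -0.698
outer loop
vertex 4.064 0.751 -2.885
vertex 3.274 0.485 -3.64
vertex 3.585 1.558 -3.505
endloop
endfacet
facet normal -0.706 -0.255 -0.661
outer loop
vertex 3.615 2.215 0.027
vertex 2.72 3.119 0.635
vertex 4.168 3.489 -1.055
endloop
endfacet
facet normal 0.634 -0.642 -0.431
outer loop
vertex 4.98 3.781 -0.295
vertex 3.615 2.215 0.027
vertex 4.168 3.489 -1.055
endloop
endfacet
facet normal -0.706 -0.255 -0.661
outer loop
vertex 4.168 3.489 -1.055
vertex 2.72 3.119 0.635
vertex 3.273 4.393 -0.447
endloop
endfacet
facet normal 0.314 0.724 -0.614
outer loop
vertex 3.273 4.393 -0.447
vertex 4.98 3.781 -0.295
vertex 4.168 3.489 -1.055
endloop
endfacet
facet normal -0.314 -0.724 0.614
outer loop
vertex 3.615 2.215 0.027
vertex 3.532 3.411 1.395
vertex 2.72 3.119 0.635
endloop
endfacet
facet normal 0.634 -0.642 -0.431
outer loop
vertex 4.427 2.507 0.787
vertex 3.615 2.215 0.027
vertex 4.98 3.781 -0.295
endloop
endfacet
facet normal -0.314 -0.724 0.614
outer loop
vertex 4.427 2.507 0.787
vertex 3.532 3.411 1.395
vertex 3.615 2.215 0.027
endloop
endfacet
facet normal -0.634 0.642 0.431
outer loop
vertex 2.72 3.119 0.635
vertex 3.532 3.411 1.395
vertex 3.273 4.393 -0.447
endloop
endfacet
facet normal 0.314 0.724 -0.614
outer loop
vertex 4.085 4.685 0.313
vertex 4.98 3.781 -0.295
vertex 3.273 4.393 -0.447
endloop
endfacet
facet normal -0.634 0.642 0.431
outer loop
vertex 3.273 4.393 -0.447
vertex 3.532 3.411 1.395
vertex 4.085 4.685 0.313
endloop
endfacet
facet normal 0.706 0.255 0.661
outer loop
vertex 4.085 4.685 0.313
vertex 4.427 2.507 0.787
vertex 4.98 3.781 -0.295
endloop
endfacet
facet normal 0.706 0.255 0.661
outer loop
vertex 3.532 3.411 1.395
vertex 4.427 2.507 0.787
vertex 4.085 4.685 0.313
endloop
endfacet

endsolid


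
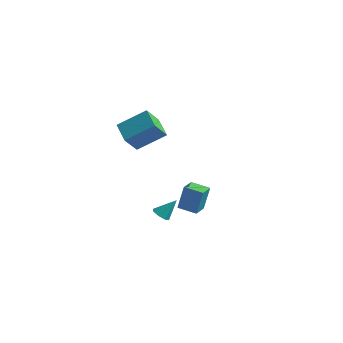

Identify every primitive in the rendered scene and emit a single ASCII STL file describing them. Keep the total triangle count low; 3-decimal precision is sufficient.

solid 
facet normal -0.373 -0.513 -0.773
outer loop
vertex 3.304 -4.412 -2.182
vertex 2.805 -4.253 -2.047
vertex 3.196 -4.058 -2.365
endloop
endfacet
facet normal 0.965 0.224 -0.137
outer loop
vertex 3.304 -4.412 -2.182
vertex 3.196 -4.058 -2.365
vertex 3.275 -3.607 -1.073
endloop
endfacet
facet normal -0.373 -0.513 -0.773
outer loop
vertex 3.196 -4.058 -2.365
vertex 2.805 -4.253 -2.047
vertex 2.859 -3.818 -2.362
endloop
endfacet
facet normal 0.551 0.777 -0.305
outer loop
vertex 3.196 -4.058 -2.365
vertex 2.859 -3.818 -2.362
vertex 3.275 -3.607 -1.073
endloop
endfacet
facet normal -0.372 -0.514 -0.773
outer loop
vertex 2.859 -3.818 -2.362
vertex 2.805 -4.253 -2.047
vertex 2.491 -3.833 -2.175
endloop
endfacet
facet normal -0.105 0.986 -0.128
outer loop
vertex 2.859 -3.818 -2.362
vertex 2.491 -3.833 -2.175
vertex 3.275 -3.607 -1.073
endloop
endfacet
facet normal -0.371 -0.513 -0.774
outer loop
vertex 2.491 -3.833 -2.175
vertex 2.805 -4.253 -2.047
vertex 2.307 -4.095 -1.913
endloop
endfacet
facet normal -0.620 0.728 0.292
outer loop
vertex 2.491 -3.833 -2.175
vertex 2.307 -4.095 -1.913
vertex 3.275 -3.607 -1.073
endloop
endfacet
facet normal -0.371 -0.515 -0.773
outer loop
vertex 2.307 -4.095 -1.913
vertex 2.805 -4.253 -2.047
vertex 2.415 -4.449 -1.729
endloop
endfacet
facet normal -0.691 0.156 0.706
outer loop
vertex 2.307 -4.095 -1.913
vertex 2.415 -4.449 -1.729
vertex 3.275 -3.607 -1.073
endloop
endfacet
facet normal -0.372 -0.513 -0.773
outer loop
vertex 2.415 -4.449 -1.729
vertex 2.805 -4.253 -2.047
vertex 2.752 -4.689 -1.732
endloop
endfacet
facet normal -0.276 -0.399 0.874
outer loop
vertex 2.415 -4.449 -1.729
vertex 2.752 -4.689 -1.732
vertex 3.275 -3.607 -1.073
endloop
endfacet
facet normal -0.373 -0.513 -0.773
outer loop
vertex 2.752 -4.689 -1.732
vertex 2.805 -4.253 -2.047
vertex 3.12 -4.673 -1.92
endloop
endfacet
facet normal 0.382 -0.608 0.696
outer loop
vertex 2.752 -4.689 -1.732
vertex 3.12 -4.673 -1.92
vertex 3.275 -3.607 -1.073
endloop
endfacet
facet normal -0.373 -0.513 -0.773
outer loop
vertex 3.12 -4.673 -1.92
vertex 2.805 -4.253 -2.047
vertex 3.304 -4.412 -2.182
endloop
endfacet
facet normal 0.894 -0.351 0.278
outer loop
vertex 3.12 -4.673 -1.92
vertex 3.304 -4.412 -2.182
vertex 3.275 -3.607 -1.073
endloop
endfacet
facet normal -0.832 0.325 0.450
outer loop
vertex -0.411 -4.454 3.381
vertex 0.594 -3.302 4.405
vertex -0.54 -3.546 2.487
endloop
endfacet
facet normal -0.546 -0.626 -0.557
outer loop
vertex 0.666 -4.018 1.835
vertex -0.411 -4.454 3.381
vertex -0.54 -3.546 2.487
endloop
endfacet
facet normal -0.832 0.325 0.450
outer loop
vertex -0.54 -3.546 2.487
vertex 0.594 -3.302 4.405
vertex 0.465 -2.395 3.512
endloop
endfacet
facet normal -0.100 0.709 -0.698
outer loop
vertex 0.465 -2.395 3.512
vertex 0.666 -4.018 1.835
vertex -0.54 -3.546 2.487
endloop
endfacet
facet normal 0.100 -0.708 0.699
outer loop
vertex -0.411 -4.454 3.381
vertex 1.8 -3.774 3.753
vertex 0.594 -3.302 4.405
endloop
endfacet
facet normal -0.546 -0.626 -0.557
outer loop
vertex 0.795 -4.925 2.728
vertex -0.411 -4.454 3.381
vertex 0.666 -4.018 1.835
endloop
endfacet
facet normal 0.101 -0.709 0.698
outer loop
vertex 0.795 -4.925 2.728
vertex 1.8 -3.774 3.753
vertex -0.411 -4.454 3.381
endloop
endfacet
facet normal 0.546 0.626 0.557
outer loop
vertex 0.594 -3.302 4.405
vertex 1.8 -3.774 3.753
vertex 0.465 -2.395 3.512
endloop
endfacet
facet normal -0.101 0.709 -0.698
outer loop
vertex 1.671 -2.866 2.859
vertex 0.666 -4.018 1.835
vertex 0.465 -2.395 3.512
endloop
endfacet
facet normal 0.546 0.626 0.557
outer loop
vertex 0.465 -2.395 3.512
vertex 1.8 -3.774 3.753
vertex 1.671 -2.866 2.859
endloop
endfacet
facet normal 0.832 -0.325 -0.450
outer loop
vertex 1.671 -2.866 2.859
vertex 0.795 -4.925 2.728
vertex 0.666 -4.018 1.835
endloop
endfacet
facet normal 0.832 -0.325 -0.450
outer loop
vertex 1.8 -3.774 3.753
vertex 0.795 -4.925 2.728
vertex 1.671 -2.866 2.859
endloop
endfacet
facet normal -0.878 -0.418 0.233
outer loop
vertex -0.822 0.479 -2.45
vertex -1.245 1.374 -2.44
vertex -1.176 0.33 -4.055
endloop
endfacet
facet normal 0.427 -0.904 -0.010
outer loop
vertex -0.175 0.806 -4.32
vertex -0.822 0.479 -2.45
vertex -1.176 0.33 -4.055
endloop
endfacet
facet normal -0.878 -0.418 0.233
outer loop
vertex -1.176 0.33 -4.055
vertex -1.245 1.374 -2.44
vertex -1.599 1.225 -4.044
endloop
endfacet
facet normal -0.215 -0.090 -0.973
outer loop
vertex -1.599 1.225 -4.044
vertex -0.175 0.806 -4.32
vertex -1.176 0.33 -4.055
endloop
endfacet
facet normal 0.214 0.090 0.973
outer loop
vertex -0.822 0.479 -2.45
vertex -0.244 1.85 -2.705
vertex -1.245 1.374 -2.44
endloop
endfacet
facet normal 0.427 -0.904 -0.010
outer loop
vertex 0.179 0.955 -2.716
vertex -0.822 0.479 -2.45
vertex -0.175 0.806 -4.32
endloop
endfacet
facet normal 0.216 0.090 0.972
outer loop
vertex 0.179 0.955 -2.716
vertex -0.244 1.85 -2.705
vertex -0.822 0.479 -2.45
endloop
endfacet
facet normal -0.427 0.904 0.010
outer loop
vertex -1.245 1.374 -2.44
vertex -0.244 1.85 -2.705
vertex -1.599 1.225 -4.044
endloop
endfacet
facet normal -0.215 -0.091 -0.972
outer loop
vertex -0.598 1.701 -4.31
vertex -0.175 0.806 -4.32
vertex -1.599 1.225 -4.044
endloop
endfacet
facet normal -0.427 0.904 0.010
outer loop
vertex -1.599 1.225 -4.044
vertex -0.244 1.85 -2.705
vertex -0.598 1.701 -4.31
endloop
endfacet
facet normal 0.878 0.418 -0.233
outer loop
vertex -0.598 1.701 -4.31
vertex 0.179 0.955 -2.716
vertex -0.175 0.806 -4.32
endloop
endfacet
facet normal 0.878 0.418 -0.233
outer loop
vertex -0.244 1.85 -2.705
vertex 0.179 0.955 -2.716
vertex -0.598 1.701 -4.31
endloop
endfacet

endsolid


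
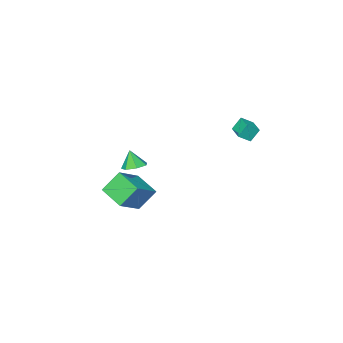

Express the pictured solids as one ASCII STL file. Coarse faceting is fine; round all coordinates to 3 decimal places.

solid 
facet normal -0.565 0.245 0.788
outer loop
vertex -2.446 -4.333 -2.865
vertex -0.842 -3.862 -1.862
vertex -2.558 -2.699 -3.453
endloop
endfacet
facet normal -0.823 -0.241 -0.514
outer loop
vertex -1.638 -3.098 -4.738
vertex -2.446 -4.333 -2.865
vertex -2.558 -2.699 -3.453
endloop
endfacet
facet normal -0.565 0.245 0.788
outer loop
vertex -2.558 -2.699 -3.453
vertex -0.842 -3.862 -1.862
vertex -0.954 -2.228 -2.45
endloop
endfacet
facet normal -0.065 0.939 -0.338
outer loop
vertex -0.954 -2.228 -2.45
vertex -1.638 -3.098 -4.738
vertex -2.558 -2.699 -3.453
endloop
endfacet
facet normal 0.065 -0.939 0.338
outer loop
vertex -2.446 -4.333 -2.865
vertex 0.078 -4.261 -3.147
vertex -0.842 -3.862 -1.862
endloop
endfacet
facet normal -0.823 -0.241 -0.514
outer loop
vertex -1.526 -4.732 -4.15
vertex -2.446 -4.333 -2.865
vertex -1.638 -3.098 -4.738
endloop
endfacet
facet normal 0.065 -0.939 0.338
outer loop
vertex -1.526 -4.732 -4.15
vertex 0.078 -4.261 -3.147
vertex -2.446 -4.333 -2.865
endloop
endfacet
facet normal 0.823 0.241 0.514
outer loop
vertex -0.842 -3.862 -1.862
vertex 0.078 -4.261 -3.147
vertex -0.954 -2.228 -2.45
endloop
endfacet
facet normal -0.065 0.939 -0.338
outer loop
vertex -0.034 -2.627 -3.735
vertex -1.638 -3.098 -4.738
vertex -0.954 -2.228 -2.45
endloop
endfacet
facet normal 0.823 0.241 0.514
outer loop
vertex -0.954 -2.228 -2.45
vertex 0.078 -4.261 -3.147
vertex -0.034 -2.627 -3.735
endloop
endfacet
facet normal 0.565 -0.245 -0.788
outer loop
vertex -0.034 -2.627 -3.735
vertex -1.526 -4.732 -4.15
vertex -1.638 -3.098 -4.738
endloop
endfacet
facet normal 0.565 -0.245 -0.788
outer loop
vertex 0.078 -4.261 -3.147
vertex -1.526 -4.732 -4.15
vertex -0.034 -2.627 -3.735
endloop
endfacet
facet normal -0.773 0.337 -0.538
outer loop
vertex -4.671 3.28 3.88
vertex -4.194 4.424 3.911
vertex -4.212 3.109 3.114
endloop
endfacet
facet normal -0.385 -0.923 -0.025
outer loop
vertex -3.586 2.836 3.549
vertex -4.671 3.28 3.88
vertex -4.212 3.109 3.114
endloop
endfacet
facet normal -0.773 0.336 -0.538
outer loop
vertex -4.212 3.109 3.114
vertex -4.194 4.424 3.911
vertex -3.735 4.253 3.144
endloop
endfacet
facet normal 0.504 -0.188 -0.843
outer loop
vertex -3.735 4.253 3.144
vertex -3.586 2.836 3.549
vertex -4.212 3.109 3.114
endloop
endfacet
facet normal -0.504 0.187 0.843
outer loop
vertex -4.671 3.28 3.88
vertex -3.568 4.151 4.346
vertex -4.194 4.424 3.911
endloop
endfacet
facet normal -0.385 -0.923 -0.025
outer loop
vertex -4.045 3.007 4.316
vertex -4.671 3.28 3.88
vertex -3.586 2.836 3.549
endloop
endfacet
facet normal -0.505 0.188 0.843
outer loop
vertex -4.045 3.007 4.316
vertex -3.568 4.151 4.346
vertex -4.671 3.28 3.88
endloop
endfacet
facet normal 0.385 0.923 0.025
outer loop
vertex -4.194 4.424 3.911
vertex -3.568 4.151 4.346
vertex -3.735 4.253 3.144
endloop
endfacet
facet normal 0.505 -0.188 -0.843
outer loop
vertex -3.109 3.98 3.58
vertex -3.586 2.836 3.549
vertex -3.735 4.253 3.144
endloop
endfacet
facet normal 0.385 0.923 0.025
outer loop
vertex -3.735 4.253 3.144
vertex -3.568 4.151 4.346
vertex -3.109 3.98 3.58
endloop
endfacet
facet normal 0.773 -0.337 0.538
outer loop
vertex -3.109 3.98 3.58
vertex -4.045 3.007 4.316
vertex -3.586 2.836 3.549
endloop
endfacet
facet normal 0.773 -0.336 0.538
outer loop
vertex -3.568 4.151 4.346
vertex -4.045 3.007 4.316
vertex -3.109 3.98 3.58
endloop
endfacet
facet normal -0.040 0.339 -0.940
outer loop
vertex 0.377 -1.858 -0.29
vertex -0.223 -1.444 -0.115
vertex 0.502 -1.255 -0.078
endloop
endfacet
facet normal 0.867 -0.315 0.385
outer loop
vertex 0.377 -1.858 -0.29
vertex 0.502 -1.255 -0.078
vertex -0.177 -1.836 0.975
endloop
endfacet
facet normal -0.040 0.338 -0.940
outer loop
vertex 0.502 -1.255 -0.078
vertex -0.223 -1.444 -0.115
vertex 0.081 -0.794 0.106
endloop
endfacet
facet normal 0.678 0.364 0.638
outer loop
vertex 0.502 -1.255 -0.078
vertex 0.081 -0.794 0.106
vertex -0.177 -1.836 0.975
endloop
endfacet
facet normal -0.039 0.338 -0.940
outer loop
vertex 0.081 -0.794 0.106
vertex -0.223 -1.444 -0.115
vertex -0.569 -0.822 0.123
endloop
endfacet
facet normal -0.008 0.642 0.767
outer loop
vertex 0.081 -0.794 0.106
vertex -0.569 -0.822 0.123
vertex -0.177 -1.836 0.975
endloop
endfacet
facet normal -0.039 0.338 -0.940
outer loop
vertex -0.569 -0.822 0.123
vertex -0.223 -1.444 -0.115
vertex -0.959 -1.318 -0.039
endloop
endfacet
facet normal -0.671 0.307 0.675
outer loop
vertex -0.569 -0.822 0.123
vertex -0.959 -1.318 -0.039
vertex -0.177 -1.836 0.975
endloop
endfacet
facet normal -0.039 0.340 -0.940
outer loop
vertex -0.959 -1.318 -0.039
vertex -0.223 -1.444 -0.115
vertex -0.794 -1.908 -0.259
endloop
endfacet
facet normal -0.815 -0.388 0.430
outer loop
vertex -0.959 -1.318 -0.039
vertex -0.794 -1.908 -0.259
vertex -0.177 -1.836 0.975
endloop
endfacet
facet normal -0.038 0.339 -0.940
outer loop
vertex -0.794 -1.908 -0.259
vertex -0.223 -1.444 -0.115
vertex -0.199 -2.149 -0.37
endloop
endfacet
facet normal -0.331 -0.918 0.219
outer loop
vertex -0.794 -1.908 -0.259
vertex -0.199 -2.149 -0.37
vertex -0.177 -1.836 0.975
endloop
endfacet
facet normal -0.041 0.339 -0.940
outer loop
vertex -0.199 -2.149 -0.37
vertex -0.223 -1.444 -0.115
vertex 0.377 -1.858 -0.29
endloop
endfacet
facet normal 0.420 -0.886 0.199
outer loop
vertex -0.199 -2.149 -0.37
vertex 0.377 -1.858 -0.29
vertex -0.177 -1.836 0.975
endloop
endfacet

endsolid


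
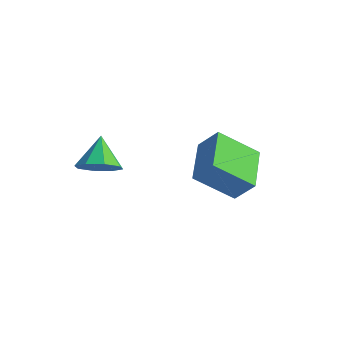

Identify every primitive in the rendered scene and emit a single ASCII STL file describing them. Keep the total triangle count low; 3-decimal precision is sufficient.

solid 
facet normal 0.335 -0.687 -0.645
outer loop
vertex -1.174 -2.062 1.064
vertex -1.82 -2.55 1.248
vertex -1.675 -1.954 0.689
endloop
endfacet
facet normal 0.275 0.957 -0.092
outer loop
vertex -1.174 -2.062 1.064
vertex -1.675 -1.954 0.689
vertex -2.26 -1.65 2.092
endloop
endfacet
facet normal 0.336 -0.686 -0.645
outer loop
vertex -1.675 -1.954 0.689
vertex -1.82 -2.55 1.248
vertex -2.261 -2.195 0.64
endloop
endfacet
facet normal -0.335 0.882 -0.331
outer loop
vertex -1.675 -1.954 0.689
vertex -2.261 -2.195 0.64
vertex -2.26 -1.65 2.092
endloop
endfacet
facet normal 0.336 -0.687 -0.645
outer loop
vertex -2.261 -2.195 0.64
vertex -1.82 -2.55 1.248
vertex -2.588 -2.644 0.948
endloop
endfacet
facet normal -0.850 0.493 -0.184
outer loop
vertex -2.261 -2.195 0.64
vertex -2.588 -2.644 0.948
vertex -2.26 -1.65 2.092
endloop
endfacet
facet normal 0.336 -0.687 -0.645
outer loop
vertex -2.588 -2.644 0.948
vertex -1.82 -2.55 1.248
vertex -2.466 -3.038 1.431
endloop
endfacet
facet normal -0.965 0.020 0.260
outer loop
vertex -2.588 -2.644 0.948
vertex -2.466 -3.038 1.431
vertex -2.26 -1.65 2.092
endloop
endfacet
facet normal 0.336 -0.687 -0.645
outer loop
vertex -2.466 -3.038 1.431
vertex -1.82 -2.55 1.248
vertex -1.965 -3.146 1.807
endloop
endfacet
facet normal -0.615 -0.263 0.744
outer loop
vertex -2.466 -3.038 1.431
vertex -1.965 -3.146 1.807
vertex -2.26 -1.65 2.092
endloop
endfacet
facet normal 0.336 -0.686 -0.645
outer loop
vertex -1.965 -3.146 1.807
vertex -1.82 -2.55 1.248
vertex -1.379 -2.905 1.856
endloop
endfacet
facet normal -0.005 -0.188 0.982
outer loop
vertex -1.965 -3.146 1.807
vertex -1.379 -2.905 1.856
vertex -2.26 -1.65 2.092
endloop
endfacet
facet normal 0.336 -0.687 -0.645
outer loop
vertex -1.379 -2.905 1.856
vertex -1.82 -2.55 1.248
vertex -1.052 -2.456 1.548
endloop
endfacet
facet normal 0.511 0.201 0.836
outer loop
vertex -1.379 -2.905 1.856
vertex -1.052 -2.456 1.548
vertex -2.26 -1.65 2.092
endloop
endfacet
facet normal 0.336 -0.687 -0.644
outer loop
vertex -1.052 -2.456 1.548
vertex -1.82 -2.55 1.248
vertex -1.174 -2.062 1.064
endloop
endfacet
facet normal 0.626 0.674 0.391
outer loop
vertex -1.052 -2.456 1.548
vertex -1.174 -2.062 1.064
vertex -2.26 -1.65 2.092
endloop
endfacet
facet normal -0.686 -0.397 0.610
outer loop
vertex 1.05 0.152 0.548
vertex 0.36 1.838 0.869
vertex 0.332 0.027 -0.341
endloop
endfacet
facet normal 0.374 -0.911 -0.174
outer loop
vertex 1.6 0.762 -1.469
vertex 1.05 0.152 0.548
vertex 0.332 0.027 -0.341
endloop
endfacet
facet normal -0.685 -0.397 0.610
outer loop
vertex 0.332 0.027 -0.341
vertex 0.36 1.838 0.869
vertex -0.359 1.713 -0.02
endloop
endfacet
facet normal -0.625 -0.109 -0.773
outer loop
vertex -0.359 1.713 -0.02
vertex 1.6 0.762 -1.469
vertex 0.332 0.027 -0.341
endloop
endfacet
facet normal 0.625 0.109 0.773
outer loop
vertex 1.05 0.152 0.548
vertex 1.628 2.573 -0.259
vertex 0.36 1.838 0.869
endloop
endfacet
facet normal 0.373 -0.911 -0.174
outer loop
vertex 2.319 0.887 -0.58
vertex 1.05 0.152 0.548
vertex 1.6 0.762 -1.469
endloop
endfacet
facet normal 0.625 0.109 0.773
outer loop
vertex 2.319 0.887 -0.58
vertex 1.628 2.573 -0.259
vertex 1.05 0.152 0.548
endloop
endfacet
facet normal -0.373 0.911 0.174
outer loop
vertex 0.36 1.838 0.869
vertex 1.628 2.573 -0.259
vertex -0.359 1.713 -0.02
endloop
endfacet
facet normal -0.625 -0.108 -0.773
outer loop
vertex 0.91 2.448 -1.148
vertex 1.6 0.762 -1.469
vertex -0.359 1.713 -0.02
endloop
endfacet
facet normal -0.374 0.911 0.174
outer loop
vertex -0.359 1.713 -0.02
vertex 1.628 2.573 -0.259
vertex 0.91 2.448 -1.148
endloop
endfacet
facet normal 0.686 0.397 -0.610
outer loop
vertex 0.91 2.448 -1.148
vertex 2.319 0.887 -0.58
vertex 1.6 0.762 -1.469
endloop
endfacet
facet normal 0.686 0.397 -0.610
outer loop
vertex 1.628 2.573 -0.259
vertex 2.319 0.887 -0.58
vertex 0.91 2.448 -1.148
endloop
endfacet

endsolid


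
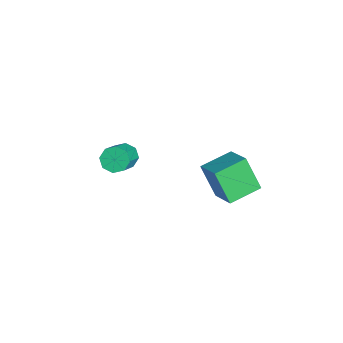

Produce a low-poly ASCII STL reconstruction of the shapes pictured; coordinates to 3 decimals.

solid 
facet normal -0.718 0.325 -0.615
outer loop
vertex -3.671 -1.942 -1.456
vertex -4.217 -2.343 -1.031
vertex -3.907 -1.606 -1.003
endloop
endfacet
facet normal 0.578 0.770 -0.270
outer loop
vertex -3.671 -1.942 -1.456
vertex -3.907 -1.606 -1.003
vertex -2.177 -2.616 -0.175
endloop
endfacet
facet normal 0.578 0.770 -0.269
outer loop
vertex -2.177 -2.616 -0.175
vertex -3.907 -1.606 -1.003
vertex -2.414 -2.28 0.278
endloop
endfacet
facet normal 0.718 -0.324 0.616
outer loop
vertex -2.177 -2.616 -0.175
vertex -2.414 -2.28 0.278
vertex -2.723 -3.017 0.251
endloop
endfacet
facet normal -0.717 0.325 -0.617
outer loop
vertex -3.907 -1.606 -1.003
vertex -4.217 -2.343 -1.031
vertex -4.326 -1.701 -0.566
endloop
endfacet
facet normal 0.136 0.933 0.333
outer loop
vertex -3.907 -1.606 -1.003
vertex -4.326 -1.701 -0.566
vertex -2.414 -2.28 0.278
endloop
endfacet
facet normal 0.136 0.933 0.333
outer loop
vertex -2.414 -2.28 0.278
vertex -4.326 -1.701 -0.566
vertex -2.832 -2.375 0.715
endloop
endfacet
facet normal 0.718 -0.324 0.616
outer loop
vertex -2.414 -2.28 0.278
vertex -2.832 -2.375 0.715
vertex -2.723 -3.017 0.251
endloop
endfacet
facet normal -0.718 0.324 -0.616
outer loop
vertex -4.326 -1.701 -0.566
vertex -4.217 -2.343 -1.031
vertex -4.68 -2.172 -0.401
endloop
endfacet
facet normal -0.387 0.550 0.740
outer loop
vertex -4.326 -1.701 -0.566
vertex -4.68 -2.172 -0.401
vertex -2.832 -2.375 0.715
endloop
endfacet
facet normal -0.386 0.550 0.740
outer loop
vertex -2.832 -2.375 0.715
vertex -4.68 -2.172 -0.401
vertex -3.187 -2.846 0.88
endloop
endfacet
facet normal 0.717 -0.324 0.617
outer loop
vertex -2.832 -2.375 0.715
vertex -3.187 -2.846 0.88
vertex -2.723 -3.017 0.251
endloop
endfacet
facet normal -0.718 0.324 -0.616
outer loop
vertex -4.68 -2.172 -0.401
vertex -4.217 -2.343 -1.031
vertex -4.763 -2.744 -0.605
endloop
endfacet
facet normal -0.683 -0.156 0.714
outer loop
vertex -4.68 -2.172 -0.401
vertex -4.763 -2.744 -0.605
vertex -3.187 -2.846 0.88
endloop
endfacet
facet normal -0.683 -0.157 0.714
outer loop
vertex -3.187 -2.846 0.88
vertex -4.763 -2.744 -0.605
vertex -3.269 -3.418 0.676
endloop
endfacet
facet normal 0.718 -0.323 0.617
outer loop
vertex -3.187 -2.846 0.88
vertex -3.269 -3.418 0.676
vertex -2.723 -3.017 0.251
endloop
endfacet
facet normal -0.718 0.324 -0.616
outer loop
vertex -4.763 -2.744 -0.605
vertex -4.217 -2.343 -1.031
vertex -4.526 -3.08 -1.058
endloop
endfacet
facet normal -0.578 -0.770 0.269
outer loop
vertex -4.763 -2.744 -0.605
vertex -4.526 -3.08 -1.058
vertex -3.269 -3.418 0.676
endloop
endfacet
facet normal -0.579 -0.770 0.269
outer loop
vertex -3.269 -3.418 0.676
vertex -4.526 -3.08 -1.058
vertex -3.033 -3.754 0.223
endloop
endfacet
facet normal 0.718 -0.325 0.615
outer loop
vertex -3.269 -3.418 0.676
vertex -3.033 -3.754 0.223
vertex -2.723 -3.017 0.251
endloop
endfacet
facet normal -0.718 0.324 -0.616
outer loop
vertex -4.526 -3.08 -1.058
vertex -4.217 -2.343 -1.031
vertex -4.108 -2.985 -1.495
endloop
endfacet
facet normal -0.136 -0.933 -0.333
outer loop
vertex -4.526 -3.08 -1.058
vertex -4.108 -2.985 -1.495
vertex -3.033 -3.754 0.223
endloop
endfacet
facet normal -0.136 -0.933 -0.333
outer loop
vertex -3.033 -3.754 0.223
vertex -4.108 -2.985 -1.495
vertex -2.614 -3.659 -0.214
endloop
endfacet
facet normal 0.717 -0.325 0.617
outer loop
vertex -3.033 -3.754 0.223
vertex -2.614 -3.659 -0.214
vertex -2.723 -3.017 0.251
endloop
endfacet
facet normal -0.717 0.324 -0.617
outer loop
vertex -4.108 -2.985 -1.495
vertex -4.217 -2.343 -1.031
vertex -3.753 -2.514 -1.66
endloop
endfacet
facet normal 0.386 -0.550 -0.740
outer loop
vertex -4.108 -2.985 -1.495
vertex -3.753 -2.514 -1.66
vertex -2.614 -3.659 -0.214
endloop
endfacet
facet normal 0.387 -0.550 -0.740
outer loop
vertex -2.614 -3.659 -0.214
vertex -3.753 -2.514 -1.66
vertex -2.26 -3.188 -0.379
endloop
endfacet
facet normal 0.718 -0.324 0.616
outer loop
vertex -2.614 -3.659 -0.214
vertex -2.26 -3.188 -0.379
vertex -2.723 -3.017 0.251
endloop
endfacet
facet normal -0.718 0.323 -0.617
outer loop
vertex -3.753 -2.514 -1.66
vertex -4.217 -2.343 -1.031
vertex -3.671 -1.942 -1.456
endloop
endfacet
facet normal 0.683 0.157 -0.714
outer loop
vertex -3.753 -2.514 -1.66
vertex -3.671 -1.942 -1.456
vertex -2.26 -3.188 -0.379
endloop
endfacet
facet normal 0.683 0.156 -0.714
outer loop
vertex -2.26 -3.188 -0.379
vertex -3.671 -1.942 -1.456
vertex -2.177 -2.616 -0.175
endloop
endfacet
facet normal 0.718 -0.324 0.616
outer loop
vertex -2.26 -3.188 -0.379
vertex -2.177 -2.616 -0.175
vertex -2.723 -3.017 0.251
endloop
endfacet
facet normal -0.852 -0.233 -0.468
outer loop
vertex 1.276 0.604 3.005
vertex 0.658 2.233 3.318
vertex 2.039 1.22 1.308
endloop
endfacet
facet normal 0.350 -0.920 -0.177
outer loop
vertex 3.522 1.627 2.122
vertex 1.276 0.604 3.005
vertex 2.039 1.22 1.308
endloop
endfacet
facet normal -0.852 -0.234 -0.468
outer loop
vertex 2.039 1.22 1.308
vertex 0.658 2.233 3.318
vertex 1.421 2.848 1.62
endloop
endfacet
facet normal 0.389 0.314 -0.866
outer loop
vertex 1.421 2.848 1.62
vertex 3.522 1.627 2.122
vertex 2.039 1.22 1.308
endloop
endfacet
facet normal -0.389 -0.314 0.866
outer loop
vertex 1.276 0.604 3.005
vertex 2.141 2.64 4.132
vertex 0.658 2.233 3.318
endloop
endfacet
facet normal 0.350 -0.920 -0.176
outer loop
vertex 2.759 1.012 3.82
vertex 1.276 0.604 3.005
vertex 3.522 1.627 2.122
endloop
endfacet
facet normal -0.390 -0.314 0.866
outer loop
vertex 2.759 1.012 3.82
vertex 2.141 2.64 4.132
vertex 1.276 0.604 3.005
endloop
endfacet
facet normal -0.349 0.920 0.176
outer loop
vertex 0.658 2.233 3.318
vertex 2.141 2.64 4.132
vertex 1.421 2.848 1.62
endloop
endfacet
facet normal 0.389 0.314 -0.866
outer loop
vertex 2.904 3.256 2.435
vertex 3.522 1.627 2.122
vertex 1.421 2.848 1.62
endloop
endfacet
facet normal -0.350 0.920 0.177
outer loop
vertex 1.421 2.848 1.62
vertex 2.141 2.64 4.132
vertex 2.904 3.256 2.435
endloop
endfacet
facet normal 0.852 0.234 0.468
outer loop
vertex 2.904 3.256 2.435
vertex 2.759 1.012 3.82
vertex 3.522 1.627 2.122
endloop
endfacet
facet normal 0.852 0.234 0.468
outer loop
vertex 2.141 2.64 4.132
vertex 2.759 1.012 3.82
vertex 2.904 3.256 2.435
endloop
endfacet

endsolid
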